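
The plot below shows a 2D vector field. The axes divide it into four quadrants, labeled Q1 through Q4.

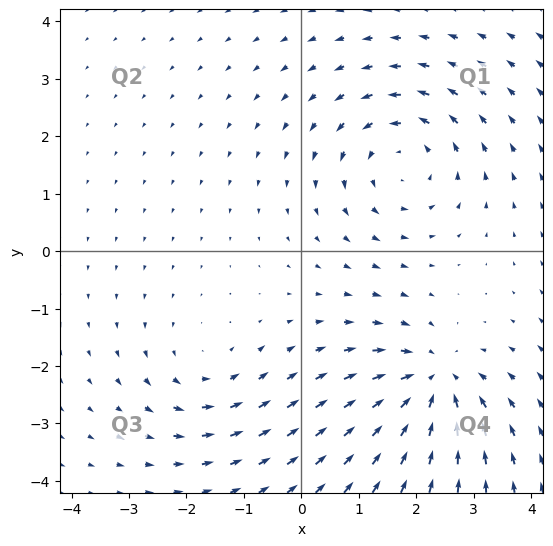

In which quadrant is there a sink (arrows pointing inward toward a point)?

Q4

The sink sits at approximately (2.3, -2.3), which lies in quadrant Q4. The divergence there is about -6, negative as expected for a sink.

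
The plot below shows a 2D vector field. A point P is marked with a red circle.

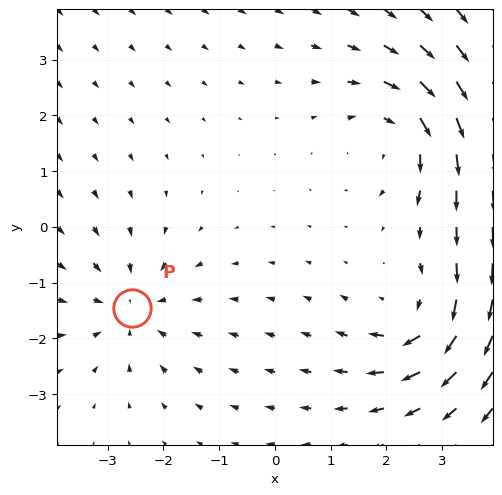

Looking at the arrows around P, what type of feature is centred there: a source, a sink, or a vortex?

sink

At P (-2.6, -1.5) the arrows converge inward. Divergence about -3, curl ≈0 — negative divergence with near-zero curl is a sink.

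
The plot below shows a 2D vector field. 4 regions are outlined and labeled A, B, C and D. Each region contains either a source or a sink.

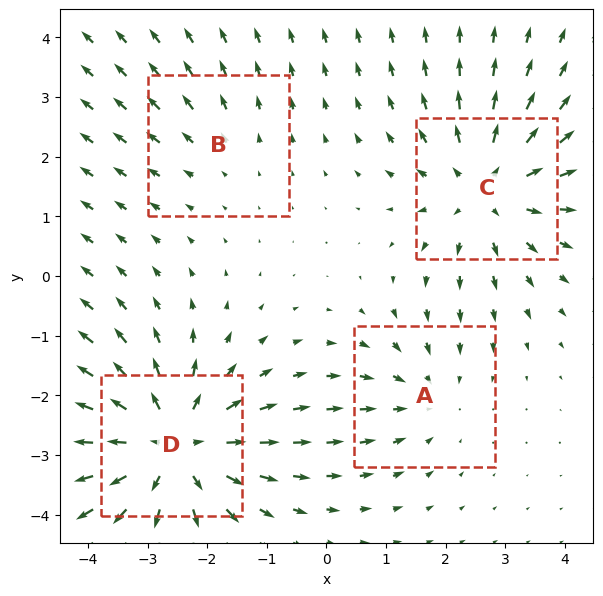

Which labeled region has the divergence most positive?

Divergence at each region's feature centre — A: about -3, B: about +2, C: about +5, D: about +6. Region D is most positive.

D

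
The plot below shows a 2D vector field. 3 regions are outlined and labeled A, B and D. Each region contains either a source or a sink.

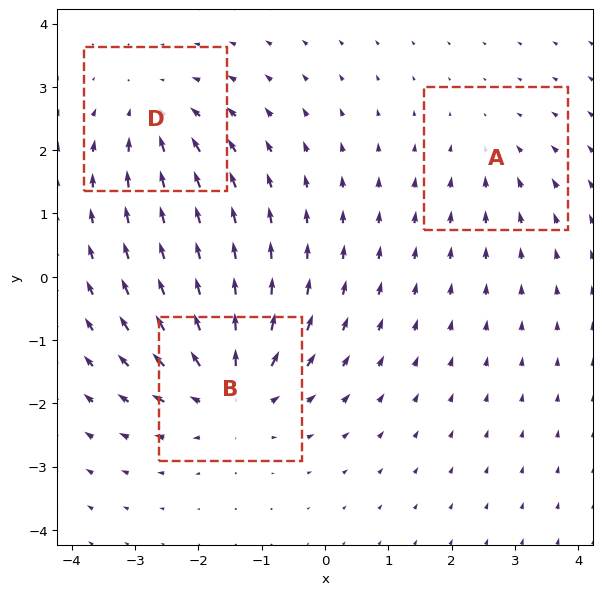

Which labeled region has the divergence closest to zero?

Divergence at each region's feature centre — A: about -2, B: about +5, D: about -3. Region A is closest to zero.

A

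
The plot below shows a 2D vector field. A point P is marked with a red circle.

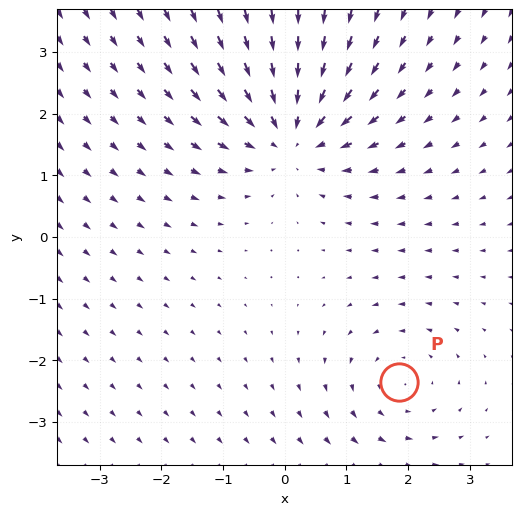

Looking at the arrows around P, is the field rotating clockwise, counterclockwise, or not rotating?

Near P at (1.9, -2.4) the arrows circulate counterclockwise. The curl (z-component) there is about +2; positive curl means counterclockwise rotation.

counterclockwise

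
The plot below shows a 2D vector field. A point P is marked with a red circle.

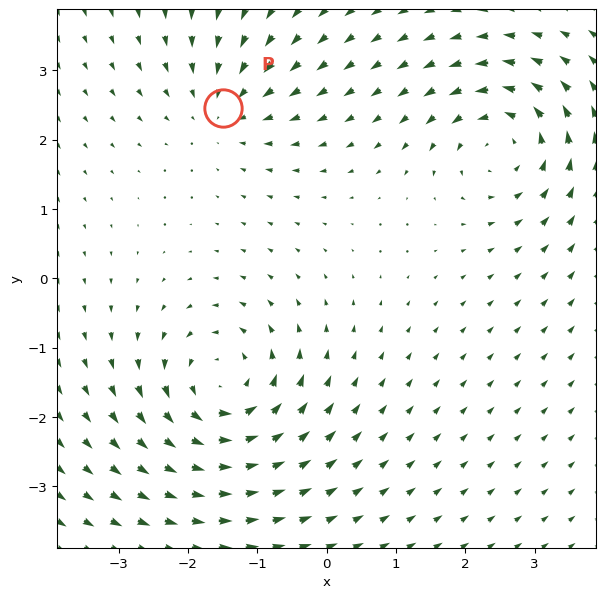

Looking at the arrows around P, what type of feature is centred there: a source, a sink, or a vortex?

At P (-1.5, 2.5) the arrows converge inward. Divergence about -3, curl ≈0 — negative divergence with near-zero curl is a sink.

sink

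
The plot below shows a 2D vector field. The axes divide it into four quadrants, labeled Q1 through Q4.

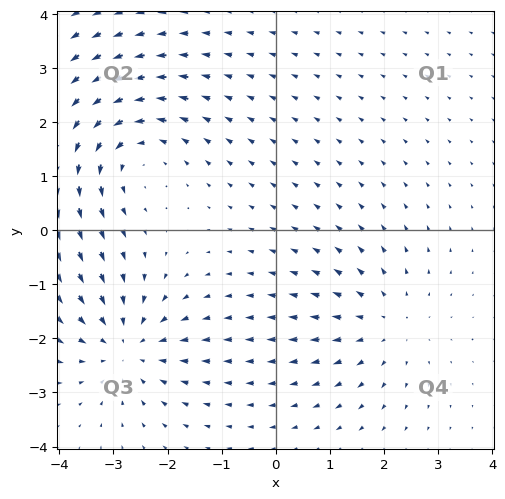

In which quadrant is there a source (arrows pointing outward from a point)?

The source sits at approximately (2.0, -1.7), which lies in quadrant Q4. The divergence there is about +3, positive as expected for a source.

Q4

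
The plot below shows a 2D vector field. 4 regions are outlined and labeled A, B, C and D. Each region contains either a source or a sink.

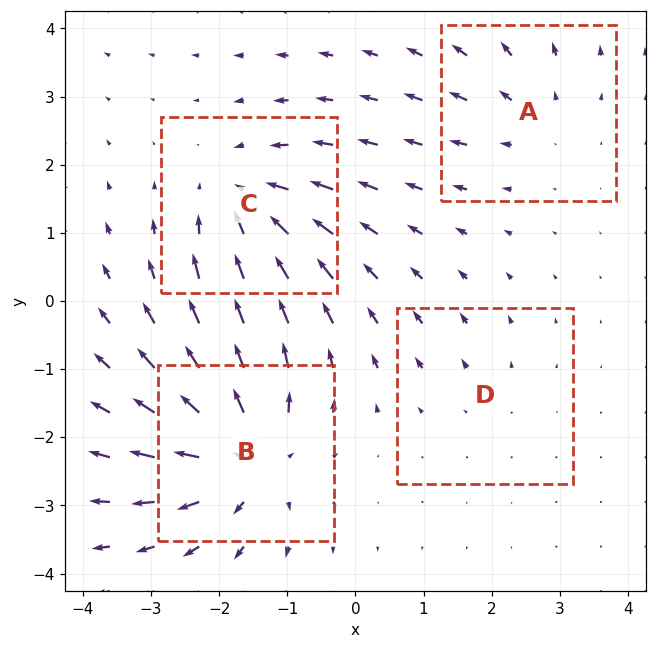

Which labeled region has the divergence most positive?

Divergence at each region's feature centre — A: about +3, B: about +7, C: about -5, D: about +2. Region B is most positive.

B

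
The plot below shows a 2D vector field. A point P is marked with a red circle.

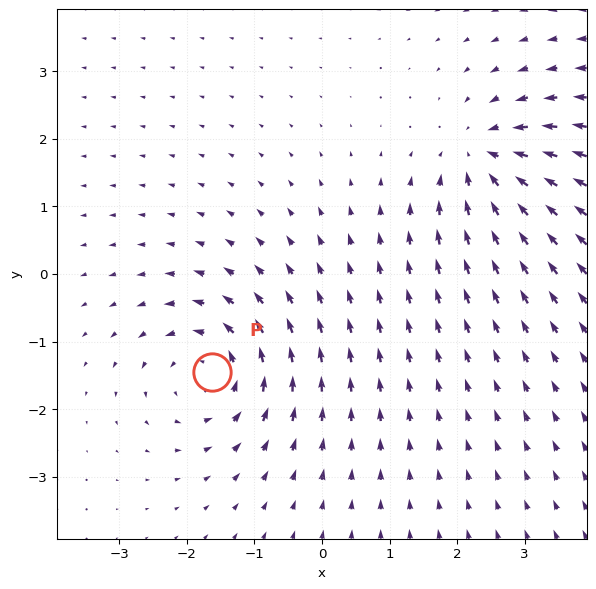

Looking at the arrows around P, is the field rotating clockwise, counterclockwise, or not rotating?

Near P at (-1.6, -1.5) the arrows circulate counterclockwise. The curl (z-component) there is about +5; positive curl means counterclockwise rotation.

counterclockwise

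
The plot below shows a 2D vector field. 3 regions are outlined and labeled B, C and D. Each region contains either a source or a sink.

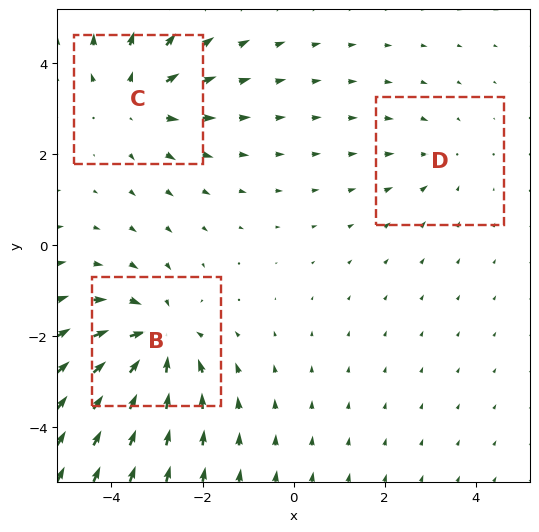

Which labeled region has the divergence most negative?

B

Divergence at each region's feature centre — B: about -4, C: about +3, D: about -2. Region B is most negative.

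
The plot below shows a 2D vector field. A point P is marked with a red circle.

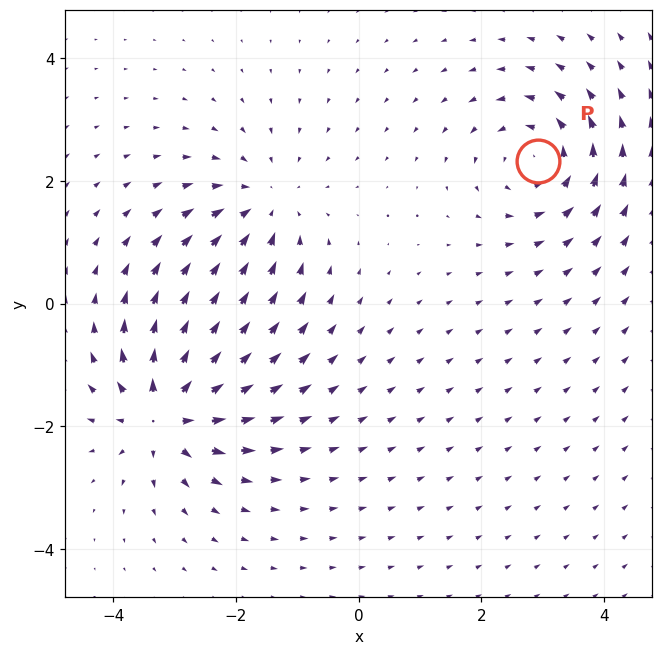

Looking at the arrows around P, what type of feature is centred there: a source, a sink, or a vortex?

vortex

At P (2.9, 2.3) the arrows circulate counterclockwise. Divergence ≈0, curl about +4 — near-zero divergence with nonzero curl is a vortex.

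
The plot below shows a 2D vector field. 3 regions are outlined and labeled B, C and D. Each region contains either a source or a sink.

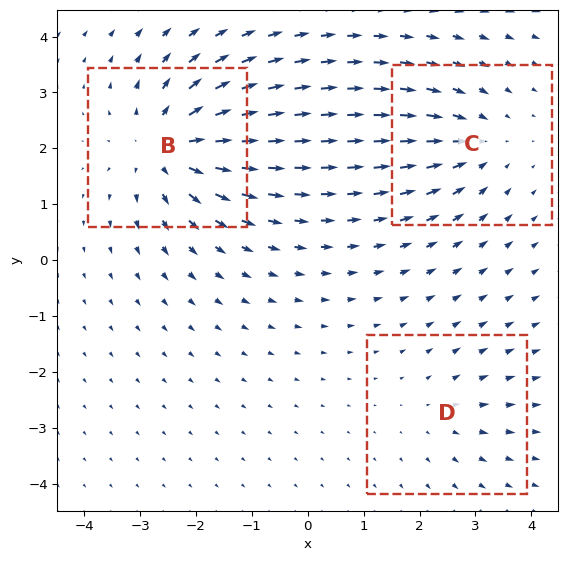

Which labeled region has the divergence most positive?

B

Divergence at each region's feature centre — B: about +5, C: about -3, D: about +2. Region B is most positive.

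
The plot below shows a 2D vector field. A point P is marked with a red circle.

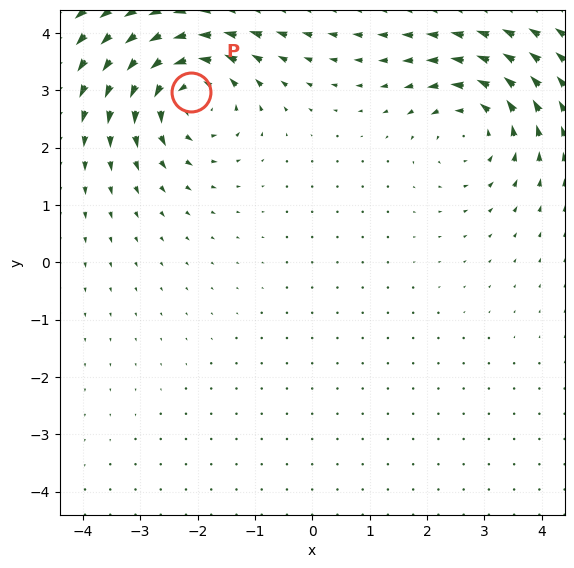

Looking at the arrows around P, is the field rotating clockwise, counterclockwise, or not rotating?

Near P at (-2.1, 3.0) the arrows circulate counterclockwise. The curl (z-component) there is about +6; positive curl means counterclockwise rotation.

counterclockwise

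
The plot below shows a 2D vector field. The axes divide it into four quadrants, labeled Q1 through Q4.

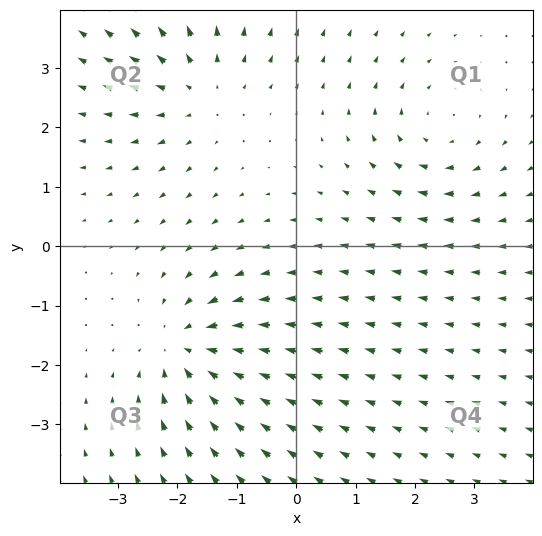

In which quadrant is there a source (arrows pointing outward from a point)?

The source sits at approximately (-1.6, 2.6), which lies in quadrant Q2. The divergence there is about +3, positive as expected for a source.

Q2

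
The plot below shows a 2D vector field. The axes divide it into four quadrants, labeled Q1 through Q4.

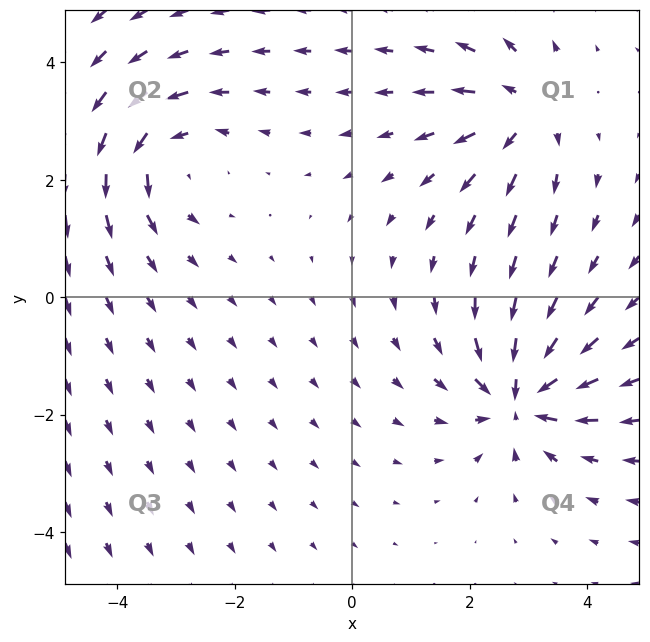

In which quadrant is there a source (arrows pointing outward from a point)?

Q1

The source sits at approximately (2.9, 3.2), which lies in quadrant Q1. The divergence there is about +4, positive as expected for a source.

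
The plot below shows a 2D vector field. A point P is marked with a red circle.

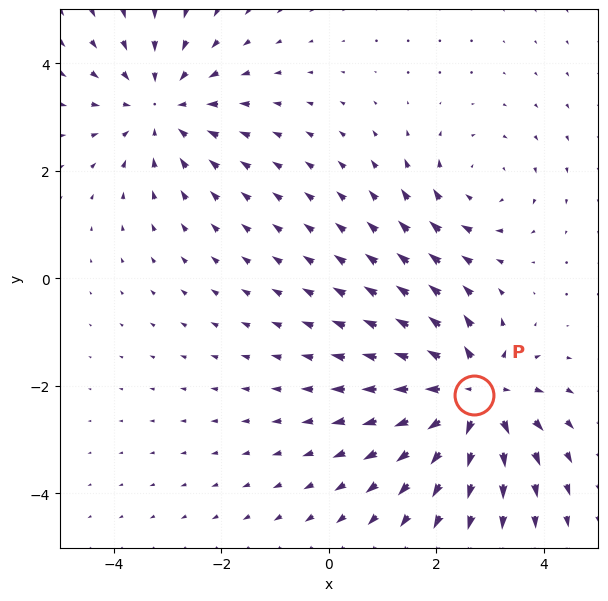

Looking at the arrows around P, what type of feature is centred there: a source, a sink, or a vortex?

source

At P (2.7, -2.2) the arrows spread outward. Divergence about +5, curl ≈0 — positive divergence with near-zero curl is a source.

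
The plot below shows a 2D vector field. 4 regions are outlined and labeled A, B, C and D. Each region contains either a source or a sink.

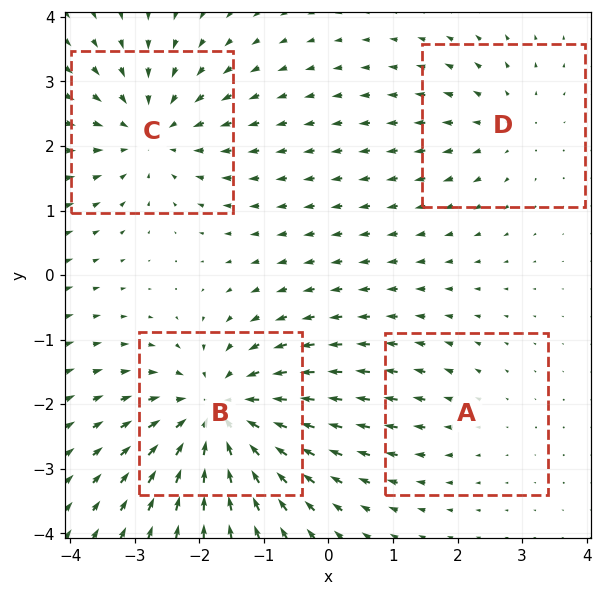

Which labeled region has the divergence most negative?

Divergence at each region's feature centre — A: about +2, B: about -7, C: about -5, D: about +3. Region B is most negative.

B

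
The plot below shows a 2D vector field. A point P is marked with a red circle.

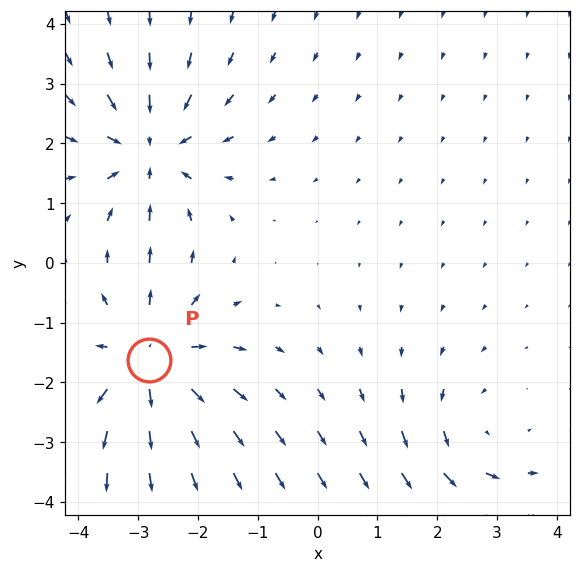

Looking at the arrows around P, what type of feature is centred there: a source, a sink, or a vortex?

source

At P (-2.8, -1.6) the arrows spread outward. Divergence about +5, curl ≈0 — positive divergence with near-zero curl is a source.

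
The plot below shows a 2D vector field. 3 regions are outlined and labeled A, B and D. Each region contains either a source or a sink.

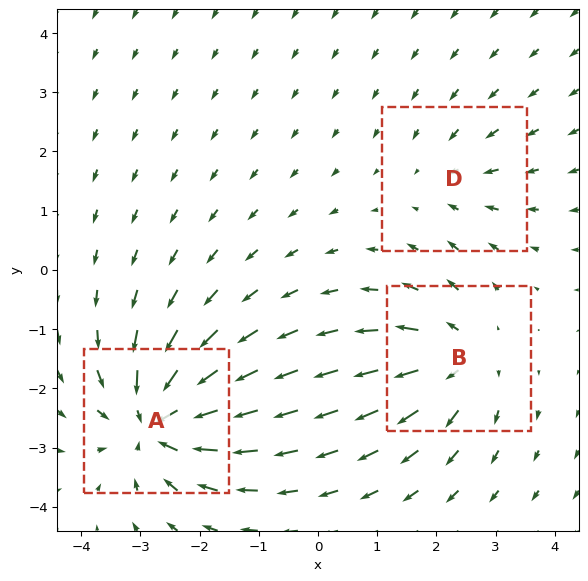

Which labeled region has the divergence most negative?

A

Divergence at each region's feature centre — A: about -6, B: about +4, D: about -2. Region A is most negative.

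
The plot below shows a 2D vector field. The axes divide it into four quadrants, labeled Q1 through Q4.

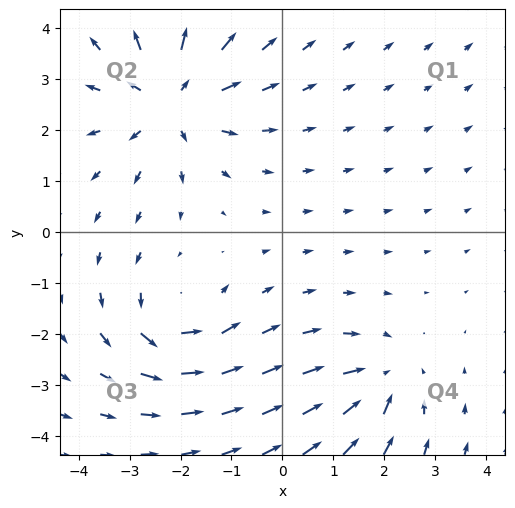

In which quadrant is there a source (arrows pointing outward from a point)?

The source sits at approximately (-2.2, 2.6), which lies in quadrant Q2. The divergence there is about +5, positive as expected for a source.

Q2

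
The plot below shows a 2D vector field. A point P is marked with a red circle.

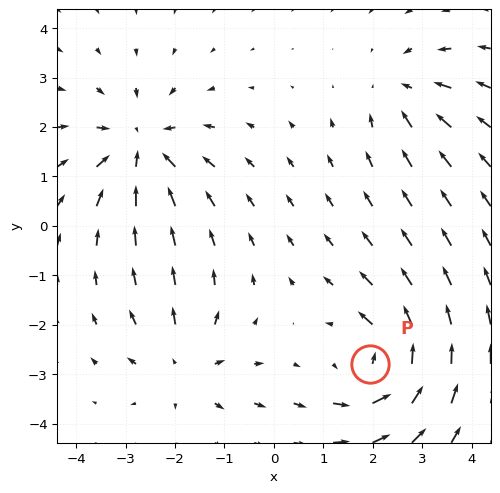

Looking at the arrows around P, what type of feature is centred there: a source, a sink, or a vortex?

vortex

At P (2.0, -2.8) the arrows circulate counterclockwise. Divergence ≈0, curl about +5 — near-zero divergence with nonzero curl is a vortex.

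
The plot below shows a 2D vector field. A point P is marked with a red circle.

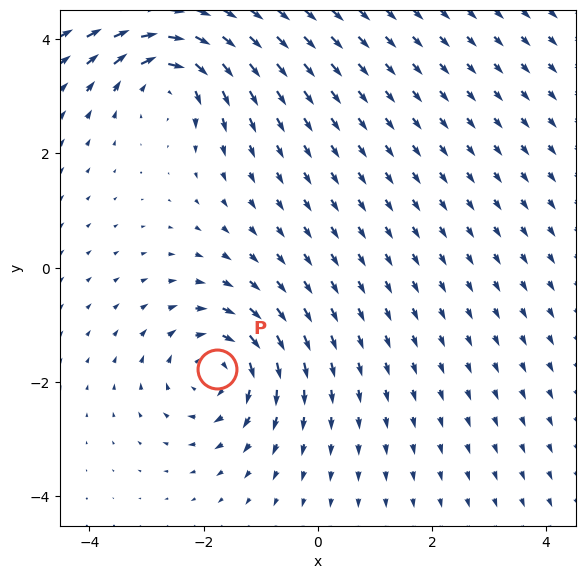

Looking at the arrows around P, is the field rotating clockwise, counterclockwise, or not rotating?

clockwise

Near P at (-1.8, -1.8) the arrows circulate clockwise. The curl (z-component) there is about -3; negative curl means clockwise rotation.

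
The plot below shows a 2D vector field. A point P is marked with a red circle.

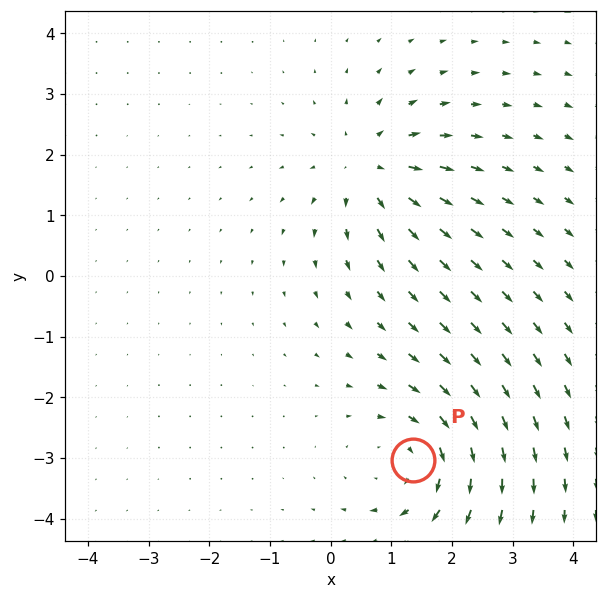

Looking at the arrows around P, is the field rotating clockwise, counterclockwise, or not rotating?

Near P at (1.4, -3.0) the arrows circulate clockwise. The curl (z-component) there is about -3; negative curl means clockwise rotation.

clockwise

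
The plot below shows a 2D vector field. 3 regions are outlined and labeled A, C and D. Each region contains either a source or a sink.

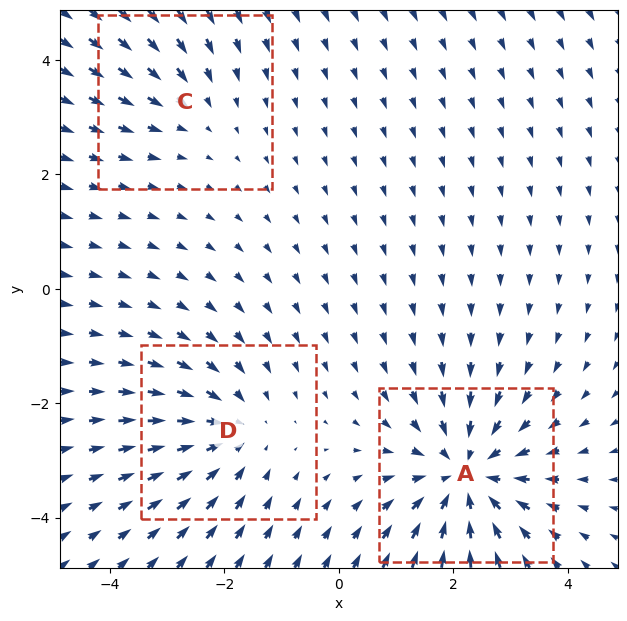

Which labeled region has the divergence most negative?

Divergence at each region's feature centre — A: about -4, C: about -2, D: about -3. Region A is most negative.

A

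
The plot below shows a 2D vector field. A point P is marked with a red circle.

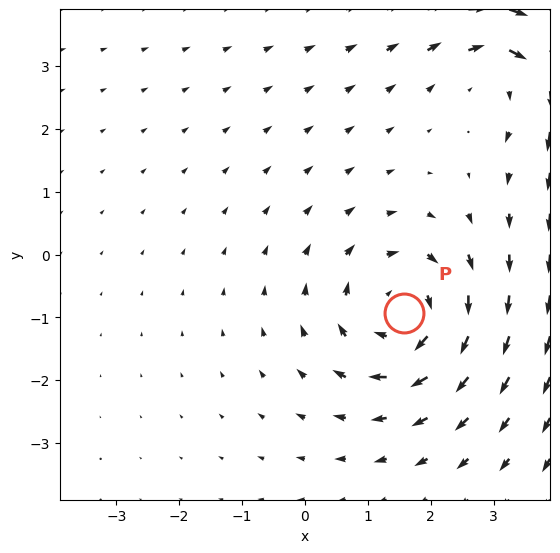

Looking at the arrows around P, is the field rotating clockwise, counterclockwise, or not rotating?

Near P at (1.6, -0.9) the arrows circulate clockwise. The curl (z-component) there is about -5; negative curl means clockwise rotation.

clockwise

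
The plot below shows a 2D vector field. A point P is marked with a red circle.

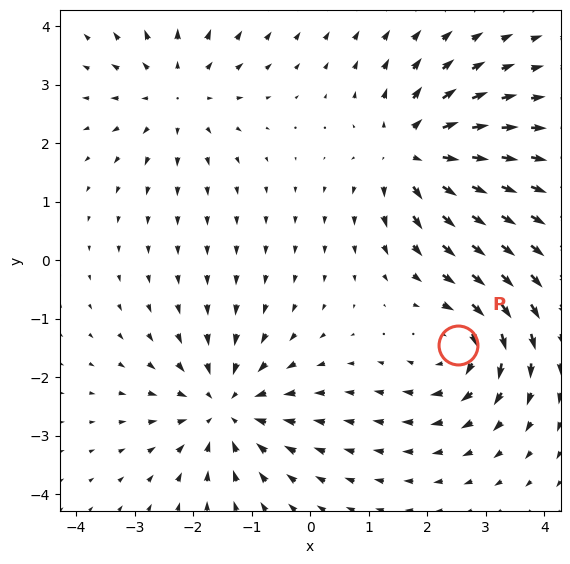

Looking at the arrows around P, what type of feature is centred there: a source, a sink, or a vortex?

At P (2.5, -1.5) the arrows circulate clockwise. Divergence ≈0, curl about -5 — near-zero divergence with nonzero curl is a vortex.

vortex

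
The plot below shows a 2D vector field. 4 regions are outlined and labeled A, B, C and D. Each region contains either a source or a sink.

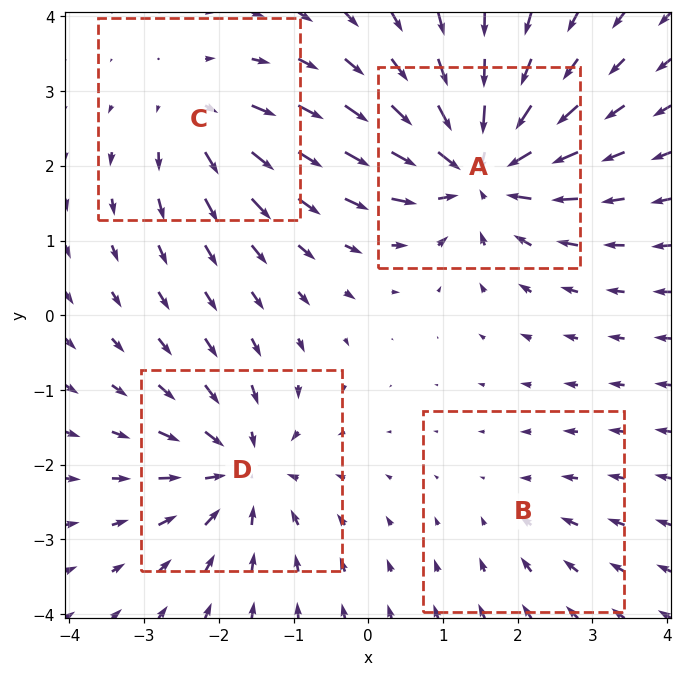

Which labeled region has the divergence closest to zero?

B

Divergence at each region's feature centre — A: about -8, B: about -2, C: about +4, D: about -5. Region B is closest to zero.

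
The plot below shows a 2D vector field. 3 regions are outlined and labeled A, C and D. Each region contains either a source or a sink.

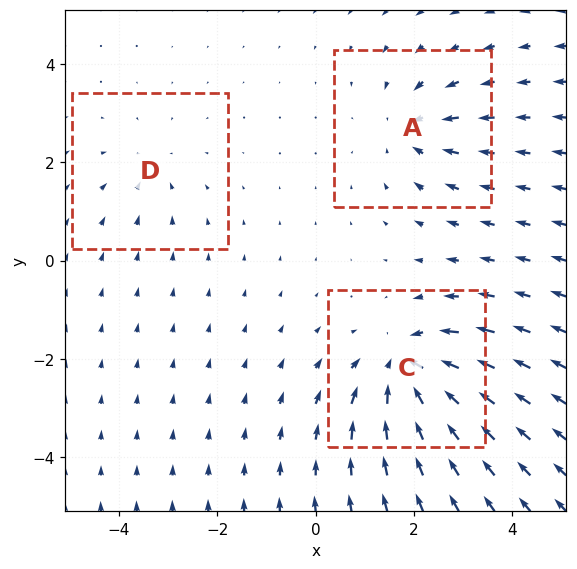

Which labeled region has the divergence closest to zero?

Divergence at each region's feature centre — A: about -3, C: about -5, D: about -2. Region D is closest to zero.

D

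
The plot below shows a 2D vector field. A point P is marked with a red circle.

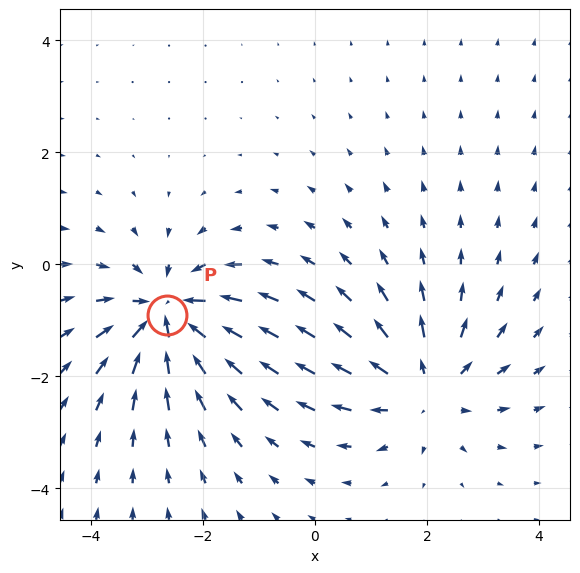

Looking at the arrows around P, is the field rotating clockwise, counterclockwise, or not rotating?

Near P at (-2.6, -0.9) the arrows show no circulation. The curl there is ≈0.

not rotating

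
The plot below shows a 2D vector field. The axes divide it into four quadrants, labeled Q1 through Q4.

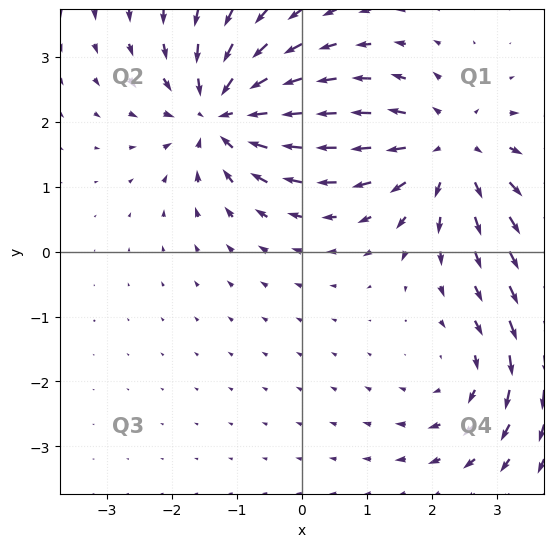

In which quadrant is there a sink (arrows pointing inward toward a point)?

The sink sits at approximately (-1.2, 2.1), which lies in quadrant Q2. The divergence there is about -5, negative as expected for a sink.

Q2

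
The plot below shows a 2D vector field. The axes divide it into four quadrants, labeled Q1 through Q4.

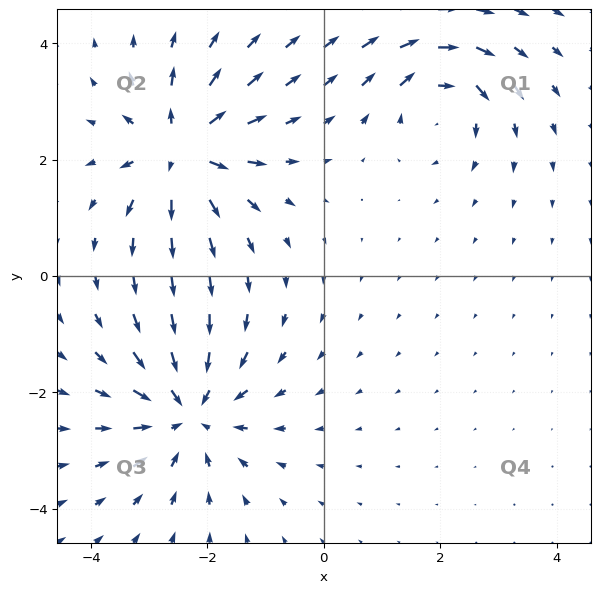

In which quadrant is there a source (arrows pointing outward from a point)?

Q2

The source sits at approximately (-2.5, 2.2), which lies in quadrant Q2. The divergence there is about +6, positive as expected for a source.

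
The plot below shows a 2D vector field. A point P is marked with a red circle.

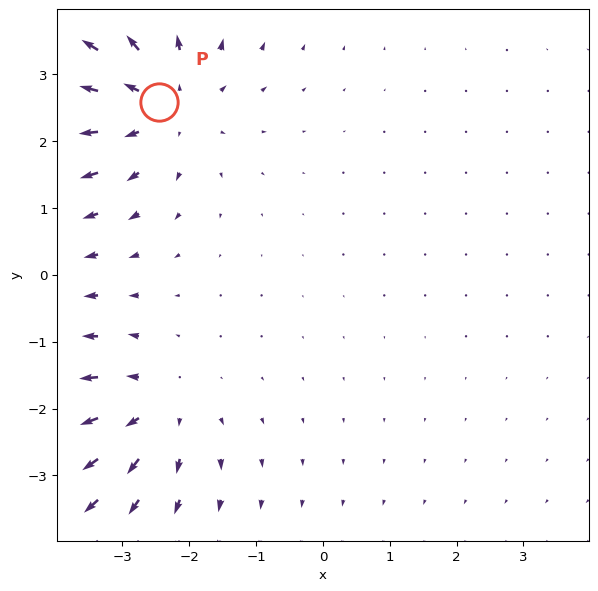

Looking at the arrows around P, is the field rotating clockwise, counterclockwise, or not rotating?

not rotating

Near P at (-2.5, 2.6) the arrows show no circulation. The curl there is ≈0.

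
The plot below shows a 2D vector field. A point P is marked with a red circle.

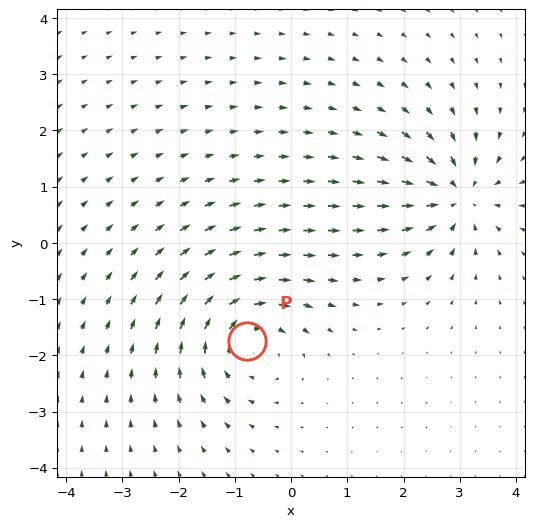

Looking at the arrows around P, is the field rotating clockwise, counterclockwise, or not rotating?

clockwise

Near P at (-0.8, -1.7) the arrows circulate clockwise. The curl (z-component) there is about -5; negative curl means clockwise rotation.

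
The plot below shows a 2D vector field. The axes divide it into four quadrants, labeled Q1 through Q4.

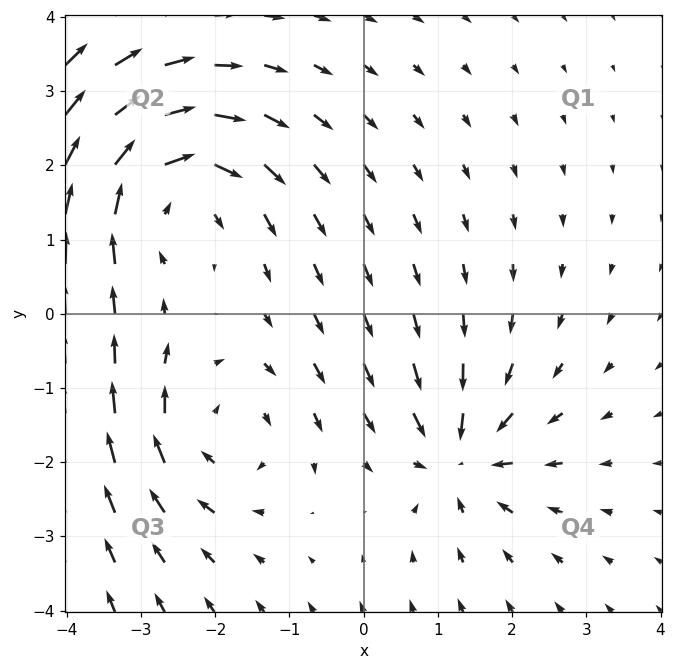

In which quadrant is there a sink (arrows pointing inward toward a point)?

Q4

The sink sits at approximately (1.3, -1.9), which lies in quadrant Q4. The divergence there is about -4, negative as expected for a sink.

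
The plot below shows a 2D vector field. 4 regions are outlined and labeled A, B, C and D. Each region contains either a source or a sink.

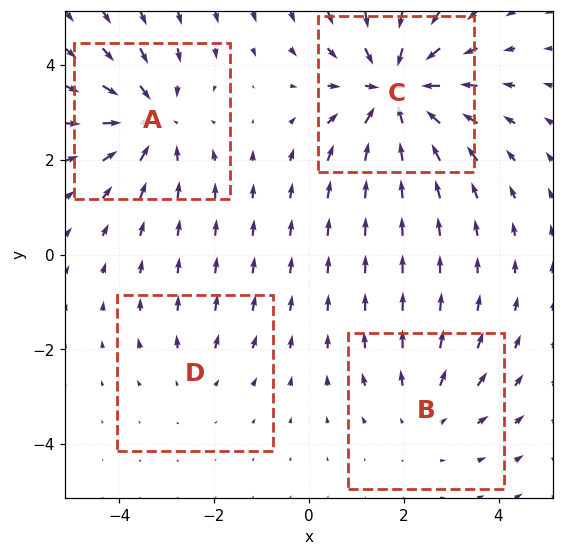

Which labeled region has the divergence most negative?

Divergence at each region's feature centre — A: about -5, B: about +3, C: about -6, D: about +2. Region C is most negative.

C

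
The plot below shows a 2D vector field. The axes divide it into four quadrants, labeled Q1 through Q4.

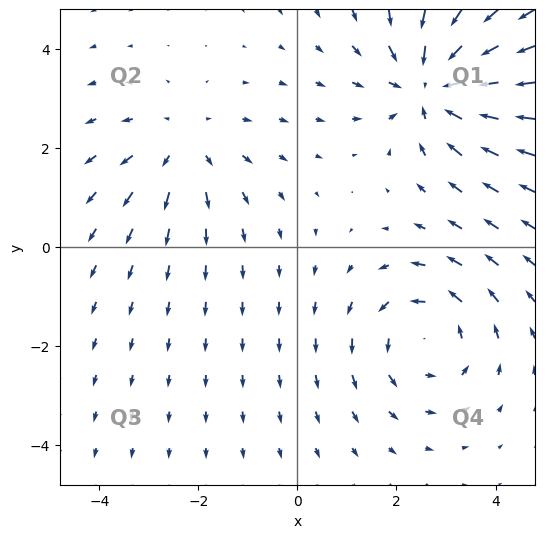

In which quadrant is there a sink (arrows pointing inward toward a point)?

Q1

The sink sits at approximately (2.7, 3.3), which lies in quadrant Q1. The divergence there is about -4, negative as expected for a sink.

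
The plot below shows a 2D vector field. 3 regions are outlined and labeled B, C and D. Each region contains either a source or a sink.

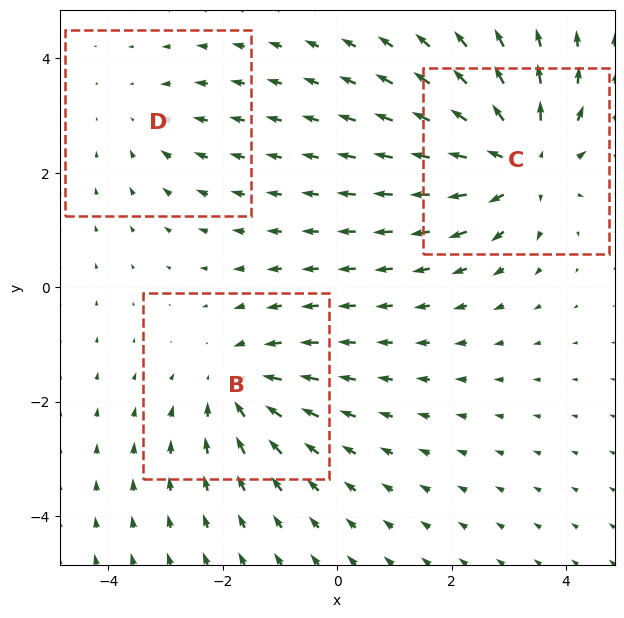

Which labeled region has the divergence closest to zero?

D

Divergence at each region's feature centre — B: about -3, C: about +5, D: about -2. Region D is closest to zero.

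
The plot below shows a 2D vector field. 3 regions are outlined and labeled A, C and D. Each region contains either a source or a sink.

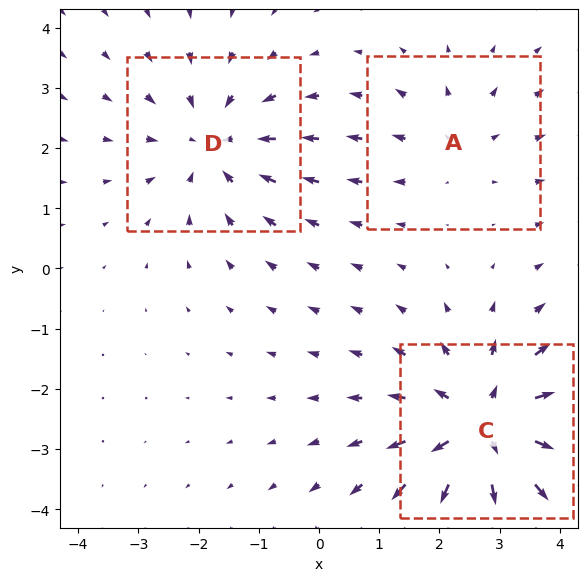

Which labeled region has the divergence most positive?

Divergence at each region's feature centre — A: about +2, C: about +5, D: about -3. Region C is most positive.

C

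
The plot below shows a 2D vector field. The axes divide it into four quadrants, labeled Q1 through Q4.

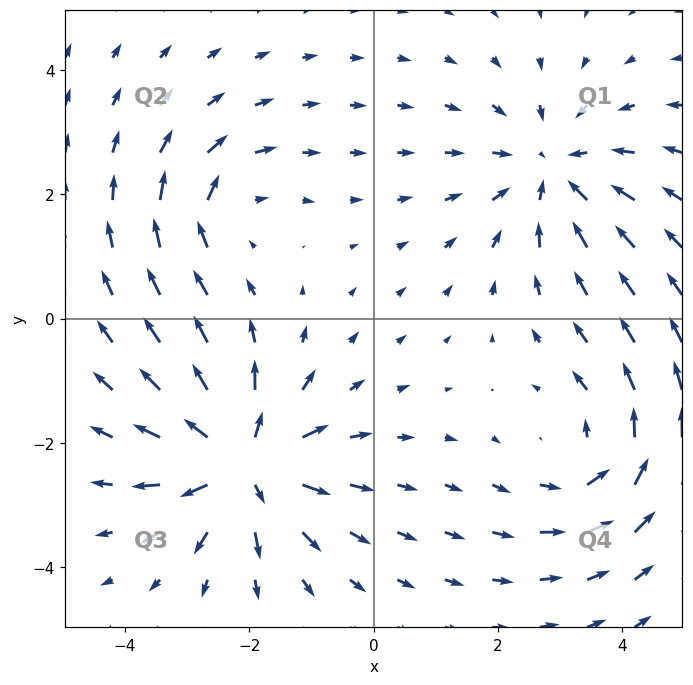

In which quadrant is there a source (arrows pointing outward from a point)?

The source sits at approximately (-2.1, -2.3), which lies in quadrant Q3. The divergence there is about +6, positive as expected for a source.

Q3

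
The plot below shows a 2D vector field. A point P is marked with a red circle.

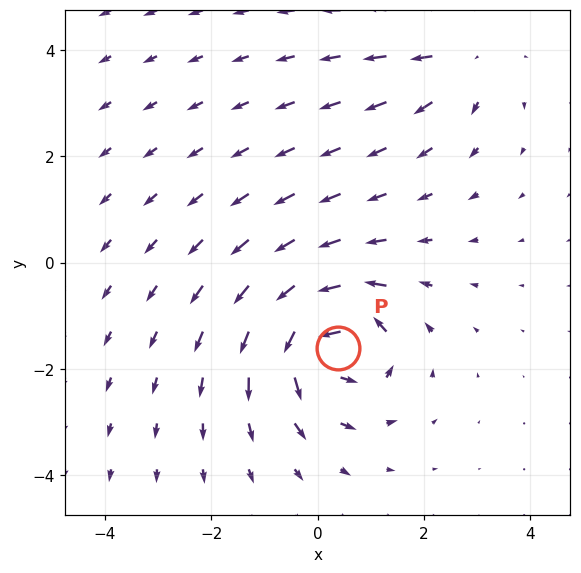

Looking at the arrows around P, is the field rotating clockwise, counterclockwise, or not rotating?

counterclockwise

Near P at (0.4, -1.6) the arrows circulate counterclockwise. The curl (z-component) there is about +6; positive curl means counterclockwise rotation.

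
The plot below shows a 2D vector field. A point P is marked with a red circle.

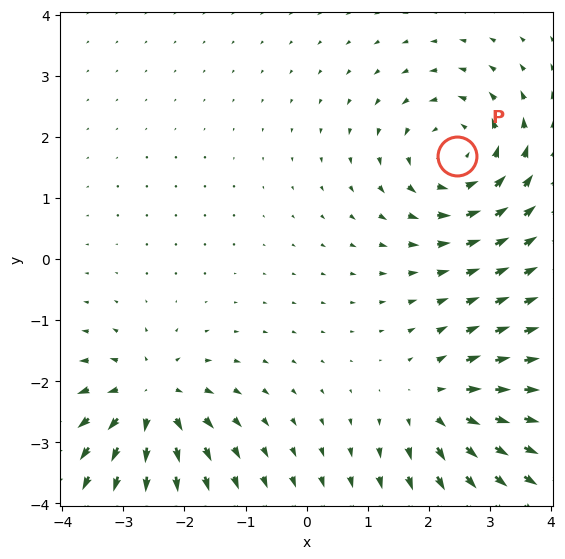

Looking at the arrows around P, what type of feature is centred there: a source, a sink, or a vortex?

vortex

At P (2.5, 1.7) the arrows circulate counterclockwise. Divergence ≈0, curl about +5 — near-zero divergence with nonzero curl is a vortex.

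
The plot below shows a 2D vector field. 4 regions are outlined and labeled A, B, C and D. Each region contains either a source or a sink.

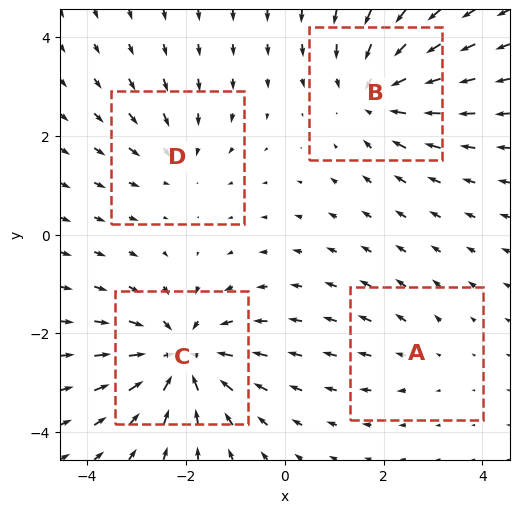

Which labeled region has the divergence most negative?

Divergence at each region's feature centre — A: about +2, B: about -5, C: about -6, D: about -3. Region C is most negative.

C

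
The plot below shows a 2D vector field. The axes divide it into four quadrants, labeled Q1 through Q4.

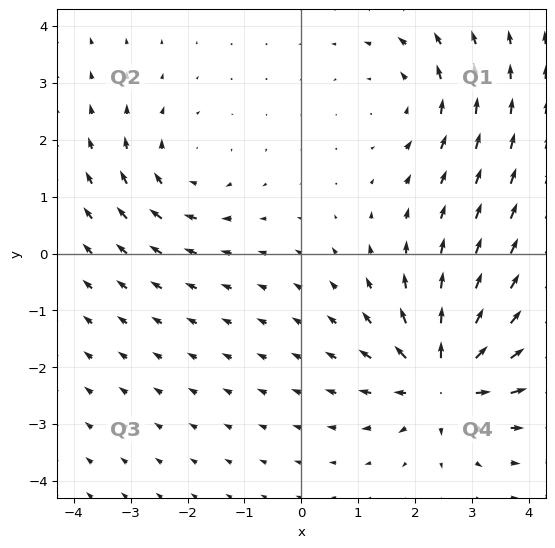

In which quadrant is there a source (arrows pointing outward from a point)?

The source sits at approximately (2.5, -2.2), which lies in quadrant Q4. The divergence there is about +5, positive as expected for a source.

Q4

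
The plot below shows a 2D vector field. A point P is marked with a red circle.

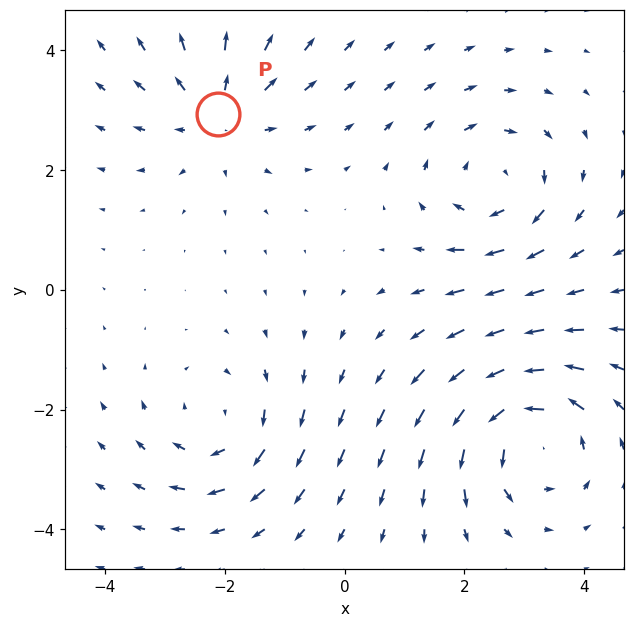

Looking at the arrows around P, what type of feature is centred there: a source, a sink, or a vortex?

At P (-2.1, 2.9) the arrows spread outward. Divergence about +3, curl ≈0 — positive divergence with near-zero curl is a source.

source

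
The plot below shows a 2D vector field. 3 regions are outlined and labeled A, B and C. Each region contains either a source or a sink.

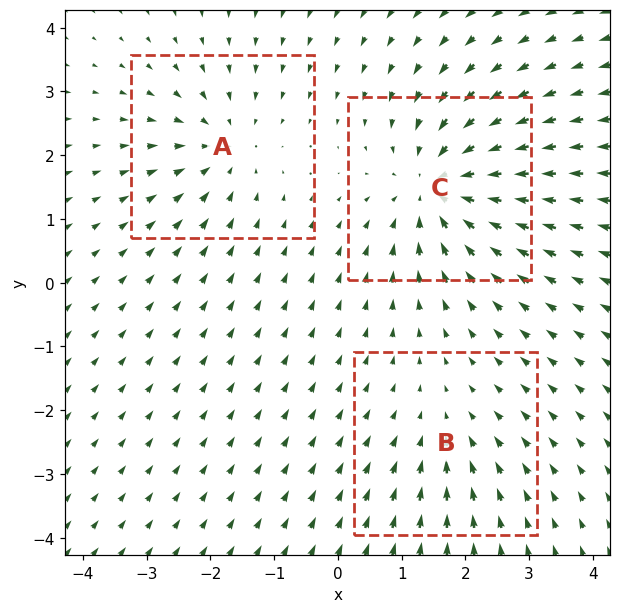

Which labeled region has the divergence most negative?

C

Divergence at each region's feature centre — A: about -3, B: about -2, C: about -5. Region C is most negative.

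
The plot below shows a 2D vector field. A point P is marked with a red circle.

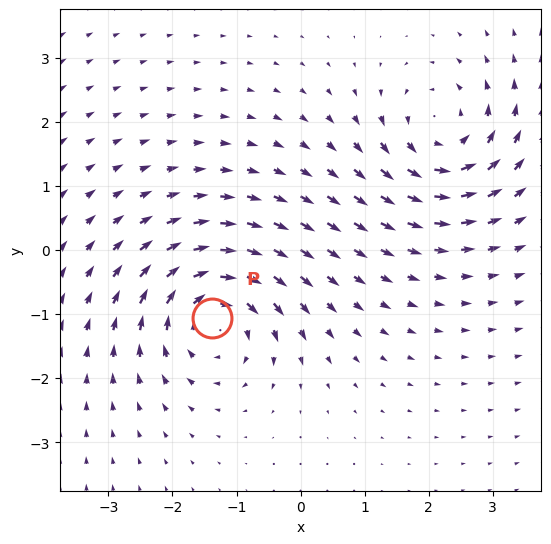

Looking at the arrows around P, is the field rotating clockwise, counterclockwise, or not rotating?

Near P at (-1.4, -1.1) the arrows circulate clockwise. The curl (z-component) there is about -6; negative curl means clockwise rotation.

clockwise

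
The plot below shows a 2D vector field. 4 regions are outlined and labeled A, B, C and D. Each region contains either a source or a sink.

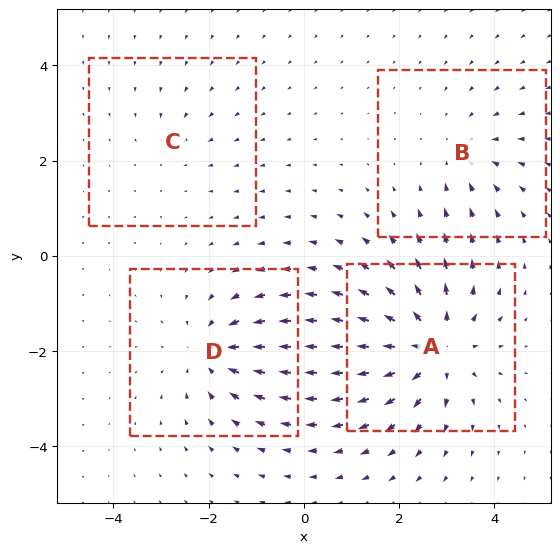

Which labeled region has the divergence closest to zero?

C

Divergence at each region's feature centre — A: about +6, B: about -3, C: about -2, D: about -4. Region C is closest to zero.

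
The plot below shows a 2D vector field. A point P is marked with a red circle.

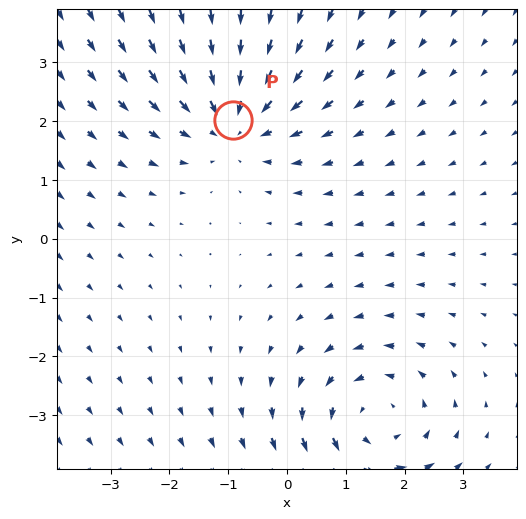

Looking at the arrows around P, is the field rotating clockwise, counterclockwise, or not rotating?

Near P at (-0.9, 2.0) the arrows show no circulation. The curl there is ≈0.

not rotating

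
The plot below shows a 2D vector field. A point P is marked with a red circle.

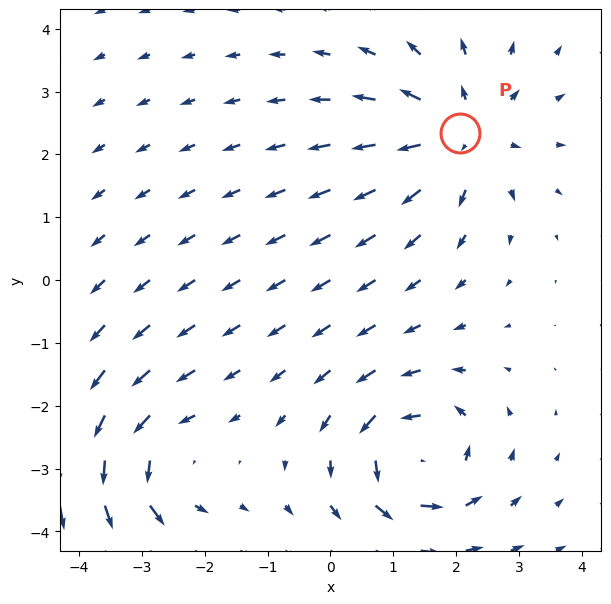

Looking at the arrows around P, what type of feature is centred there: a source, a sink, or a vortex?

At P (2.1, 2.3) the arrows spread outward. Divergence about +4, curl ≈0 — positive divergence with near-zero curl is a source.

source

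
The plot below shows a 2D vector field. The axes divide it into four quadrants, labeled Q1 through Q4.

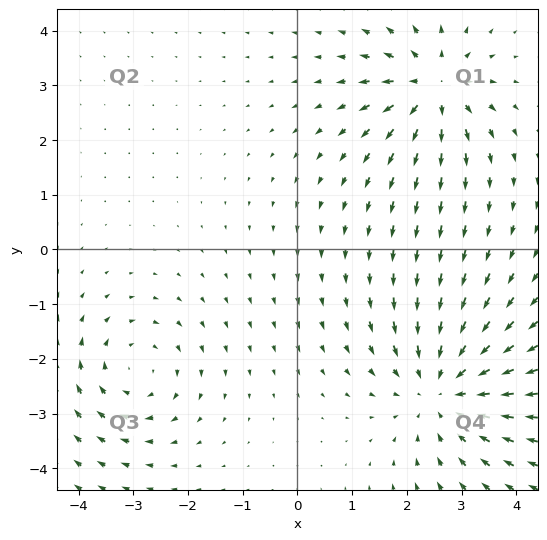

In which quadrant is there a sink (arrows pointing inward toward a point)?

The sink sits at approximately (2.7, -2.6), which lies in quadrant Q4. The divergence there is about -4, negative as expected for a sink.

Q4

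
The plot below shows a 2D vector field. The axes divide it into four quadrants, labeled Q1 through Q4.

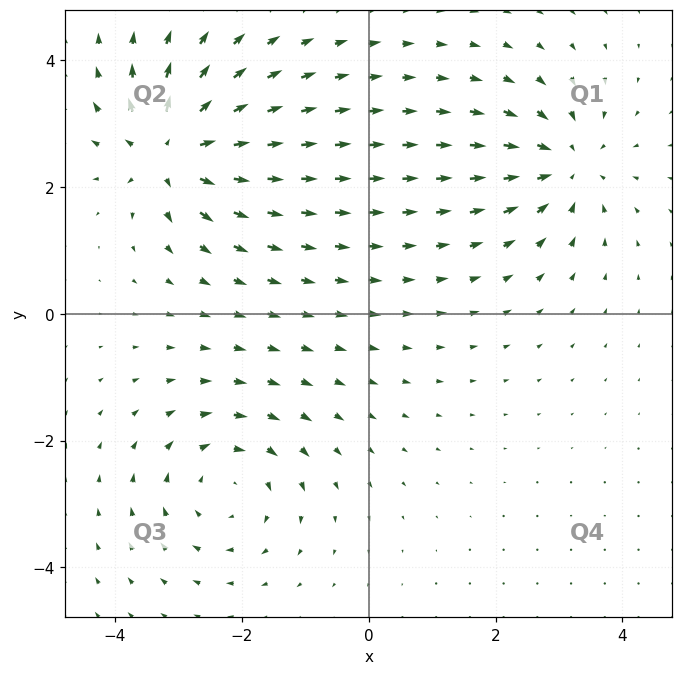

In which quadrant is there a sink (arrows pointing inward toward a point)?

Q1

The sink sits at approximately (3.1, 2.3), which lies in quadrant Q1. The divergence there is about -4, negative as expected for a sink.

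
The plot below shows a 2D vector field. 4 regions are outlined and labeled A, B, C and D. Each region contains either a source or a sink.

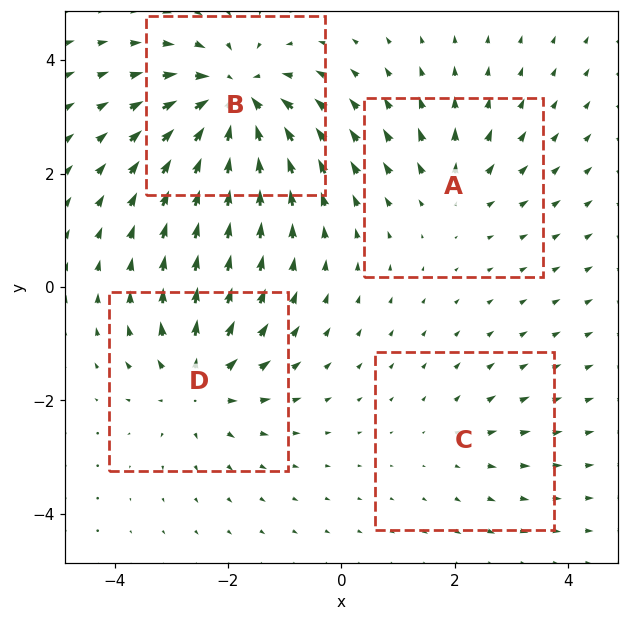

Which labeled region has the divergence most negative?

Divergence at each region's feature centre — A: about +3, B: about -7, C: about +2, D: about +5. Region B is most negative.

B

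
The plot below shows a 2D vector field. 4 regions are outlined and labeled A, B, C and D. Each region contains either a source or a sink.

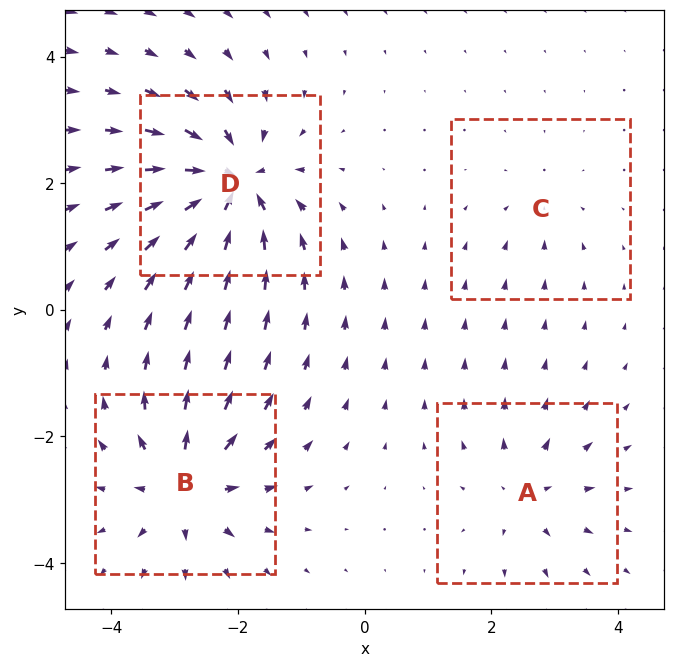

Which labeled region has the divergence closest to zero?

C

Divergence at each region's feature centre — A: about +4, B: about +7, C: about -2, D: about -8. Region C is closest to zero.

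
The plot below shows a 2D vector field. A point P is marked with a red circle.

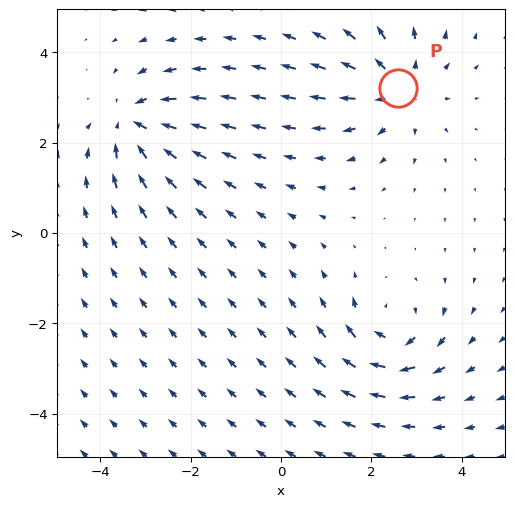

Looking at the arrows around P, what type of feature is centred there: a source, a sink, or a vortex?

At P (2.6, 3.2) the arrows spread outward. Divergence about +4, curl ≈0 — positive divergence with near-zero curl is a source.

source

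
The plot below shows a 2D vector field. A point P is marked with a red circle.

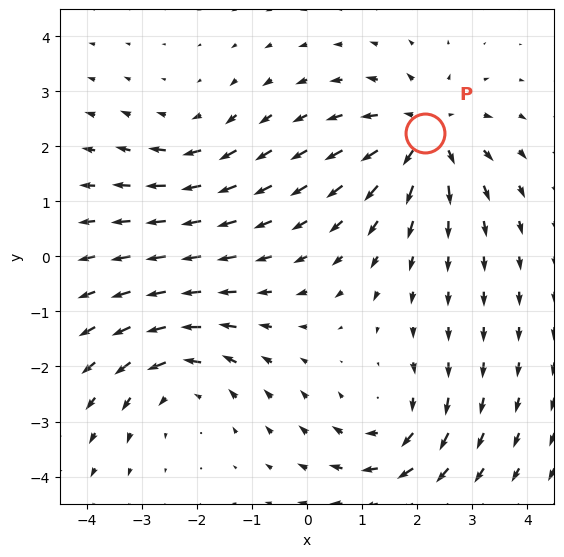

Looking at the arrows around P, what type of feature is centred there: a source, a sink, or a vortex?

source

At P (2.1, 2.2) the arrows spread outward. Divergence about +6, curl ≈0 — positive divergence with near-zero curl is a source.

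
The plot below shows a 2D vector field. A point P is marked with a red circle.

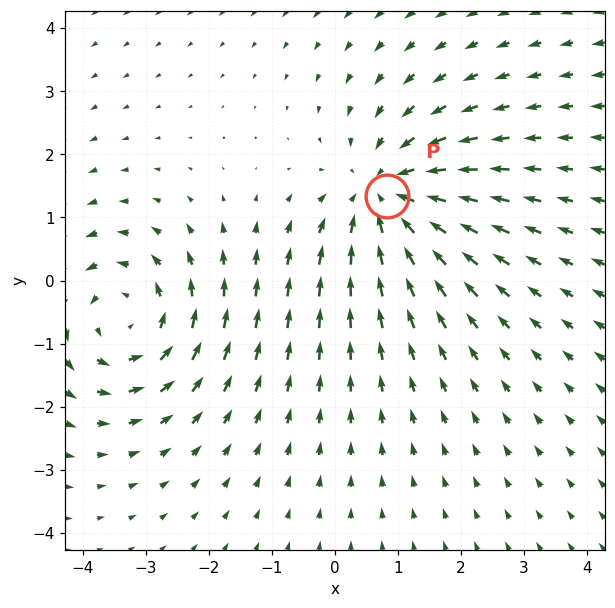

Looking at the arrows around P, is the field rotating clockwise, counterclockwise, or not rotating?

not rotating

Near P at (0.8, 1.3) the arrows show no circulation. The curl there is ≈0.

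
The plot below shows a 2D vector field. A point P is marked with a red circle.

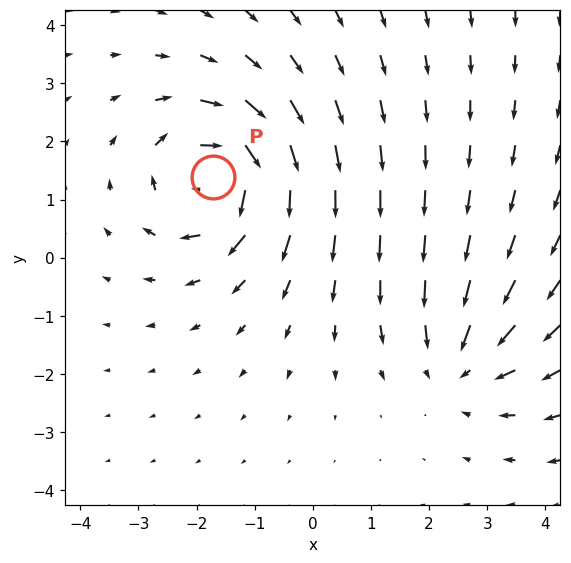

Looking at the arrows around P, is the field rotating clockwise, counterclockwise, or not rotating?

Near P at (-1.7, 1.4) the arrows circulate clockwise. The curl (z-component) there is about -6; negative curl means clockwise rotation.

clockwise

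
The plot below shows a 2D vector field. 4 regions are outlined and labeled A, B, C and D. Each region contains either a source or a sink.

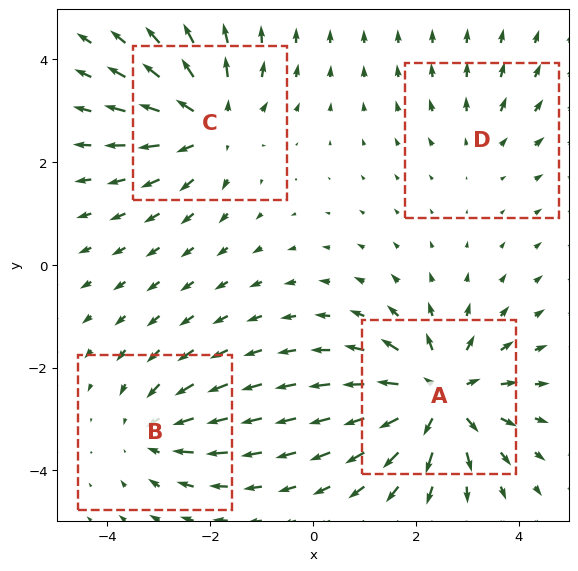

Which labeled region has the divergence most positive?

A

Divergence at each region's feature centre — A: about +7, B: about -4, C: about +5, D: about +2. Region A is most positive.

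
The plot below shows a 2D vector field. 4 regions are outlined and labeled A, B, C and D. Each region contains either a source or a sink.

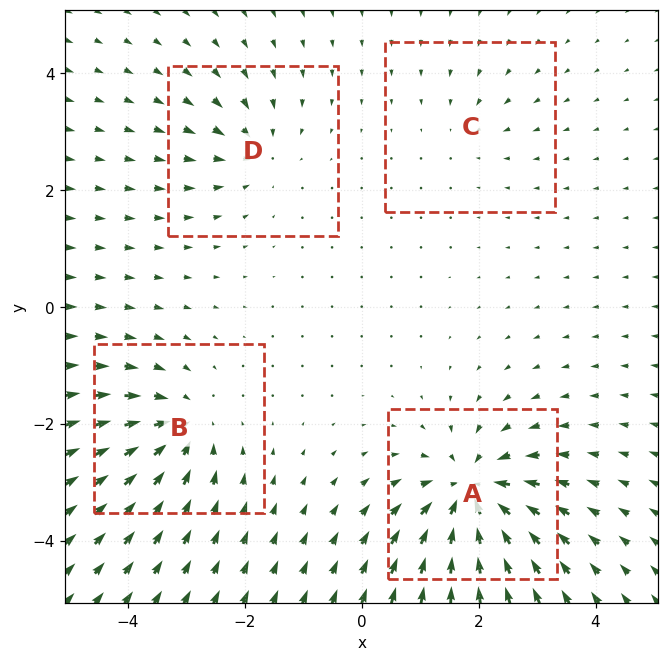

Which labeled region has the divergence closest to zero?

Divergence at each region's feature centre — A: about -8, B: about -6, C: about -2, D: about -4. Region C is closest to zero.

C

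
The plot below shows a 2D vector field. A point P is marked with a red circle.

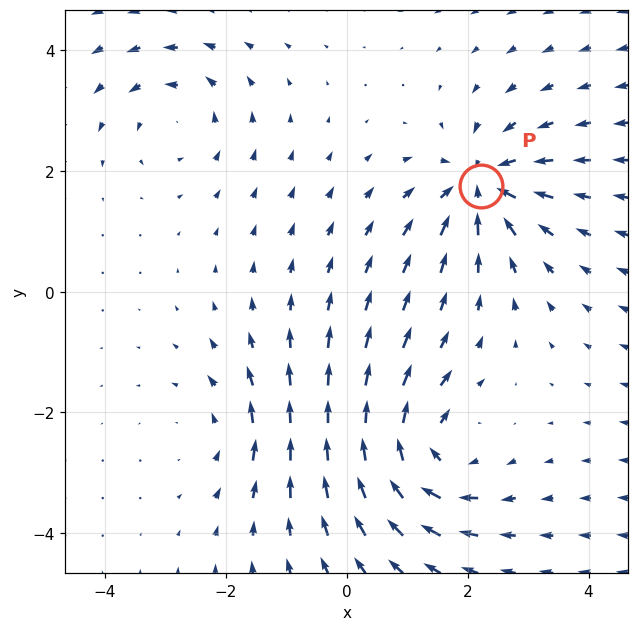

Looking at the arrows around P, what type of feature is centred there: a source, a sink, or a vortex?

At P (2.2, 1.8) the arrows converge inward. Divergence about -6, curl ≈0 — negative divergence with near-zero curl is a sink.

sink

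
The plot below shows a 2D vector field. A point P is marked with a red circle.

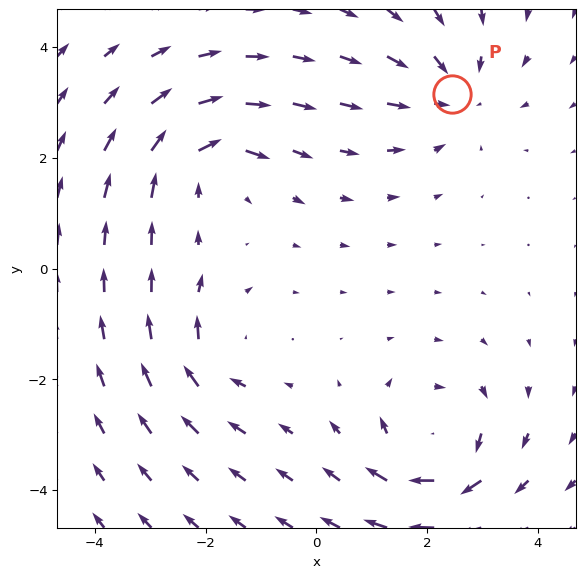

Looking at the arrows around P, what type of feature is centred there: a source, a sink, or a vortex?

At P (2.5, 3.1) the arrows converge inward. Divergence about -3, curl ≈0 — negative divergence with near-zero curl is a sink.

sink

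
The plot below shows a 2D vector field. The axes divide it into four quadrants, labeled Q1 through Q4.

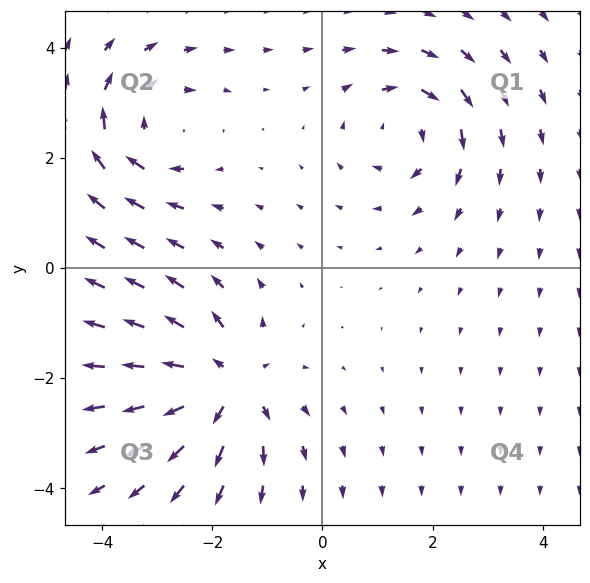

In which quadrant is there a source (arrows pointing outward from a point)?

The source sits at approximately (-1.8, -2.1), which lies in quadrant Q3. The divergence there is about +4, positive as expected for a source.

Q3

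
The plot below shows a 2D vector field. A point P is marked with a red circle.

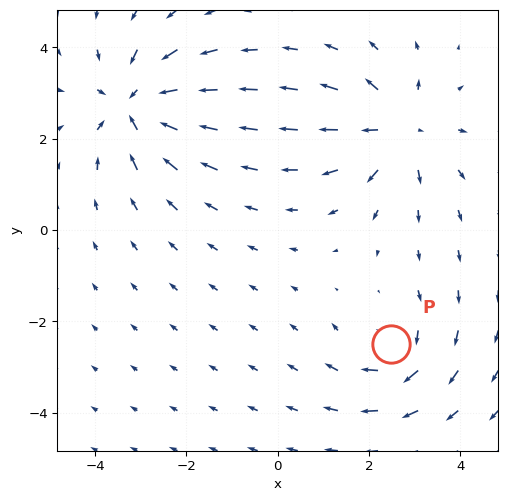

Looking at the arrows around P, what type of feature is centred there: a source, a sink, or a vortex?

vortex

At P (2.5, -2.5) the arrows circulate clockwise. Divergence ≈0, curl about -3 — near-zero divergence with nonzero curl is a vortex.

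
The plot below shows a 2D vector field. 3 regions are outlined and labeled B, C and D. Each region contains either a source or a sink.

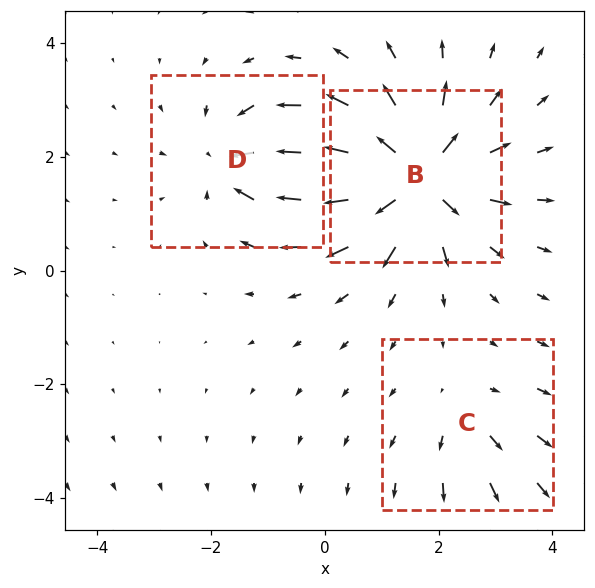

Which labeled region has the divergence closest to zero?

C

Divergence at each region's feature centre — B: about +7, C: about +2, D: about -4. Region C is closest to zero.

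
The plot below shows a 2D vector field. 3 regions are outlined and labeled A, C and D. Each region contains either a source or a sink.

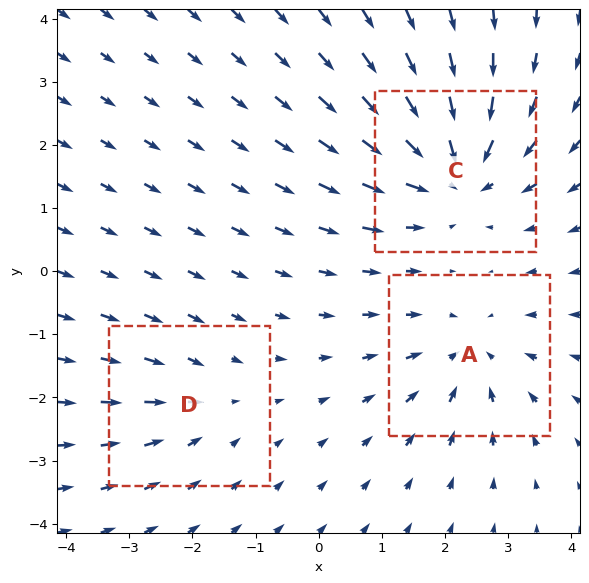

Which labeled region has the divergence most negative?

C

Divergence at each region's feature centre — A: about -3, C: about -5, D: about -2. Region C is most negative.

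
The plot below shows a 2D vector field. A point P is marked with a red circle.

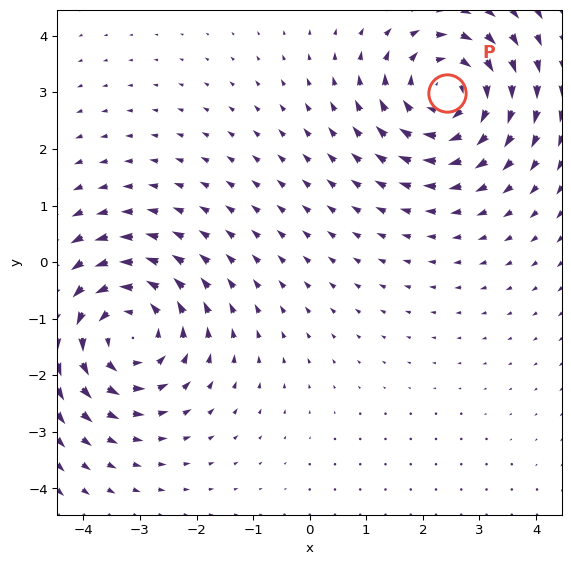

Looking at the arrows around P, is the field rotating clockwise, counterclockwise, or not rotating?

Near P at (2.4, 3.0) the arrows circulate clockwise. The curl (z-component) there is about -3; negative curl means clockwise rotation.

clockwise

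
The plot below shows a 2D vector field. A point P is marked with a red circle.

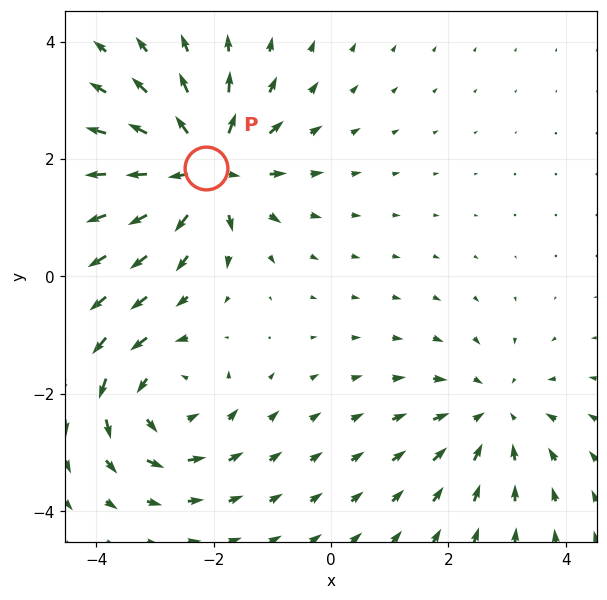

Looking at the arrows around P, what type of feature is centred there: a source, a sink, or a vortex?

At P (-2.1, 1.9) the arrows spread outward. Divergence about +7, curl ≈0 — positive divergence with near-zero curl is a source.

source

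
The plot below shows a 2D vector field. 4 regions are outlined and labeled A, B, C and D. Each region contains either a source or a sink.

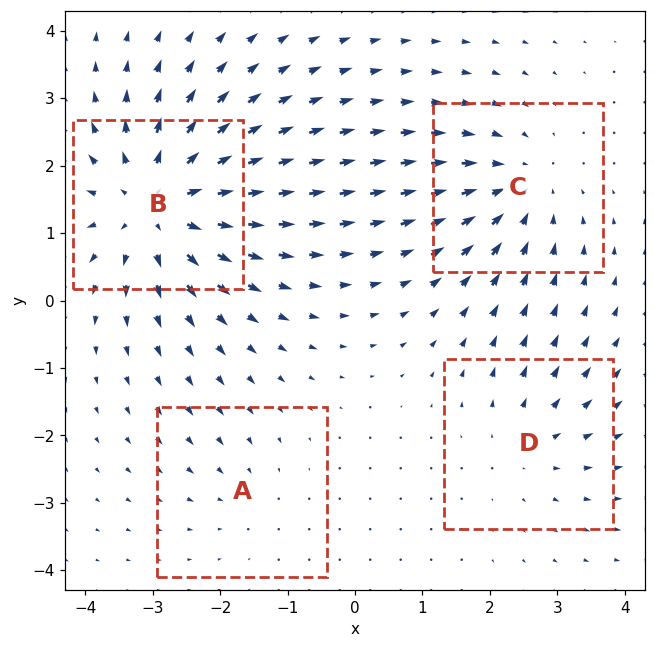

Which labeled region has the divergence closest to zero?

A

Divergence at each region's feature centre — A: about -2, B: about +6, C: about -4, D: about +3. Region A is closest to zero.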